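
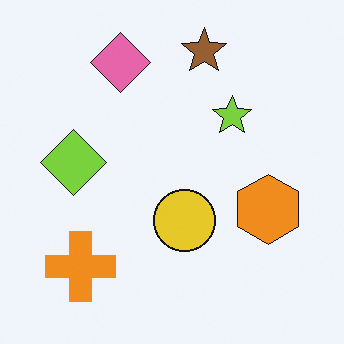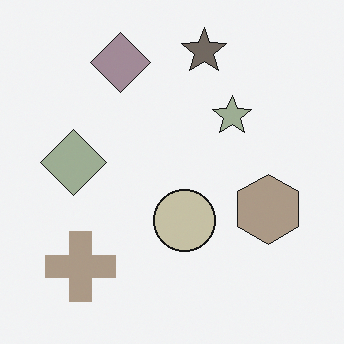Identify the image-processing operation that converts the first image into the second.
The transformation is: made much more muted (saturation change).

All colors are more muted and greyish — a global saturation change.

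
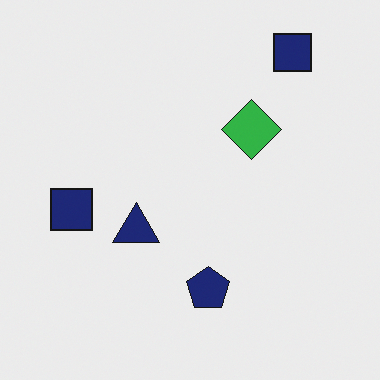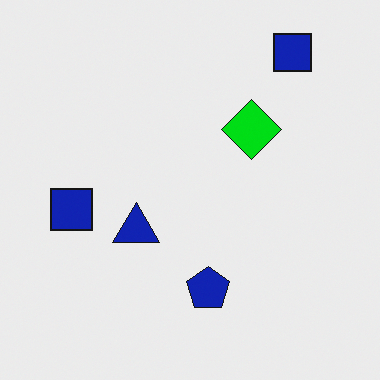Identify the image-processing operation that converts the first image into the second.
Heavily oversaturated.

All colors are more vivid — a global saturation change.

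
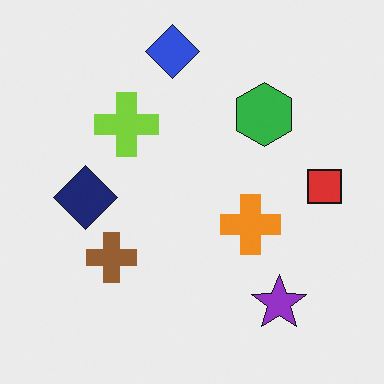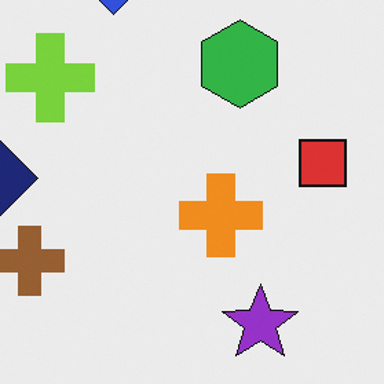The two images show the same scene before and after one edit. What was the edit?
The transformation is: cropped slightly and scaled back up.

The visible shapes are larger and the field of view is narrower; shapes near the original edges may be partly or wholly outside the frame — a crop-and-rescale.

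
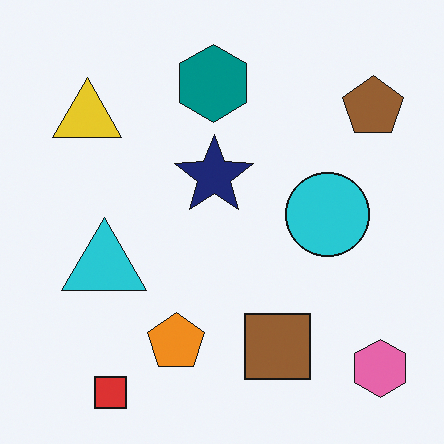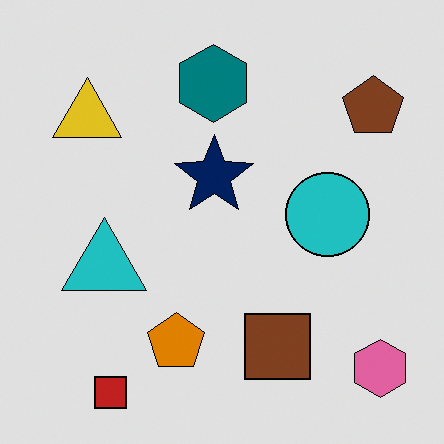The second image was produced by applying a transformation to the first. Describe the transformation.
The second image is the first posterized to a reduced palette.

Each flat color has snapped to a coarser quantized level — most visibly, the near-white background has dropped to a flat grey.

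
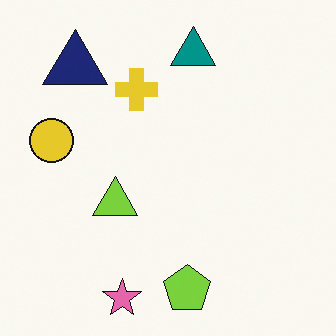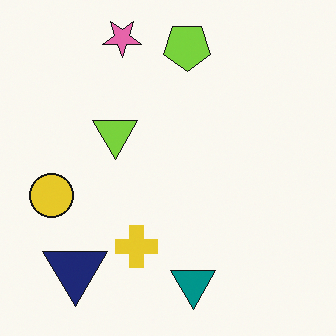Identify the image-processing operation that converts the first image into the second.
It was flipped vertically (top ↔ bottom).

The pink star is in the bottom of the first image and the top of the second — shapes on opposite sides of the horizontal midline have swapped in a mirror flip.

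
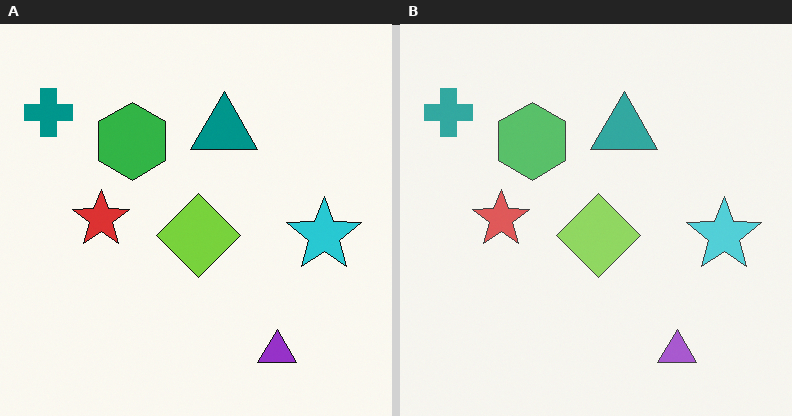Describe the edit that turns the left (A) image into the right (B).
The image was given slightly reduced contrast.

Tones are pushed toward mid-grey across the whole image — a global contrast change.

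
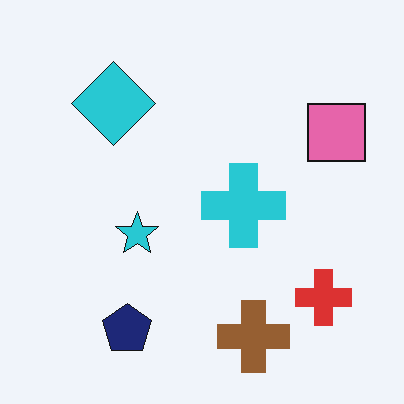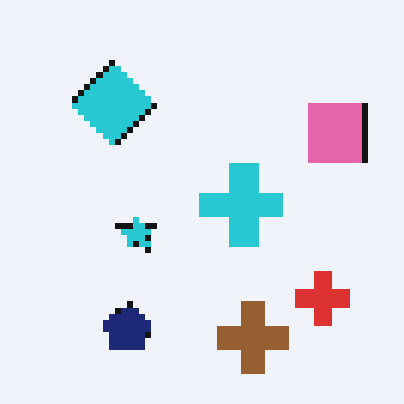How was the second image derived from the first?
Moderately pixelated.

Shapes are reduced to large square blocks; fine edges and outlines are lost — a downscale-then-upscale (mosaic) effect.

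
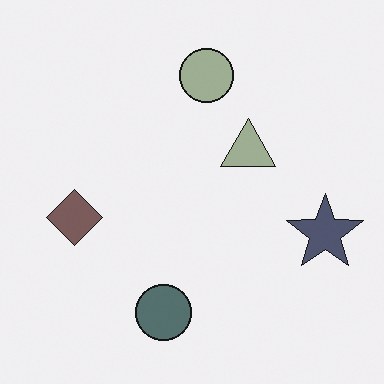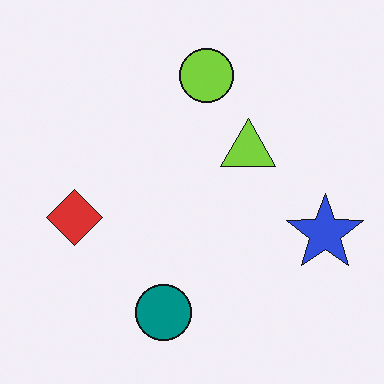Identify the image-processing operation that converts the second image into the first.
Heavily desaturated.

All colors are more muted and greyish — a global saturation change.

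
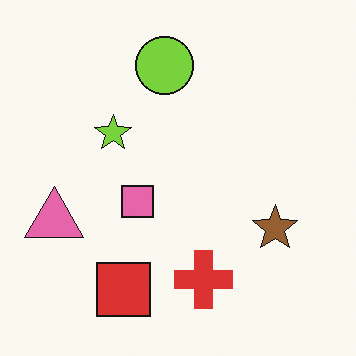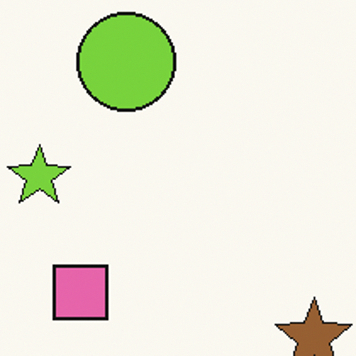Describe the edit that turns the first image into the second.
It was cropped to a noticeably smaller region and rescaled.

The visible shapes are larger and the field of view is narrower; shapes near the original edges may be partly or wholly outside the frame — a crop-and-rescale.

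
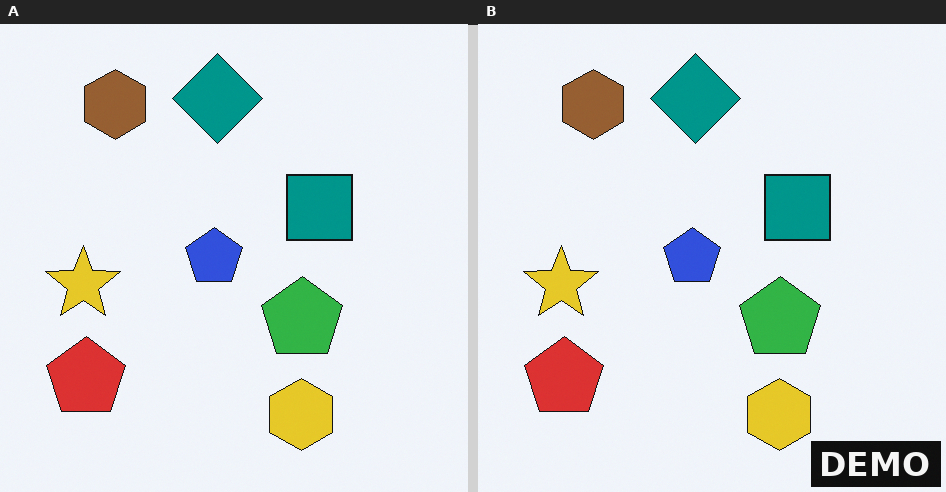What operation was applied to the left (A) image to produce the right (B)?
This is the original image watermarked with the text "DEMO" in the lower-right corner.

A dark label reading "DEMO" appears in the lower-right corner.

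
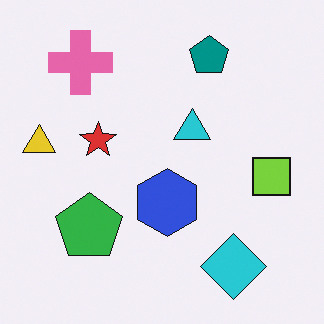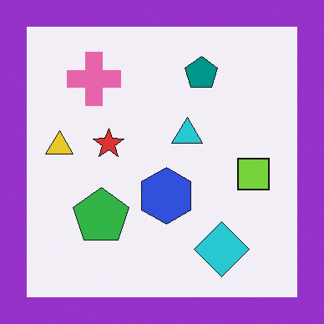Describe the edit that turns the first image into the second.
The second image is the first framed with a purple border.

A solid purple frame runs around the edge of the second image, with the content slightly shrunk inside it.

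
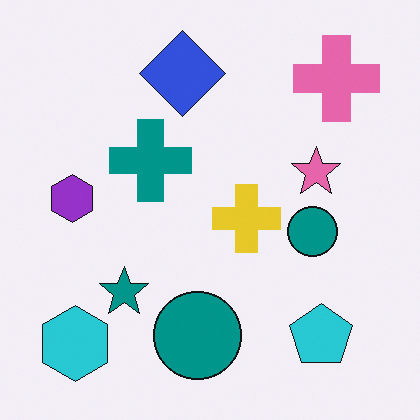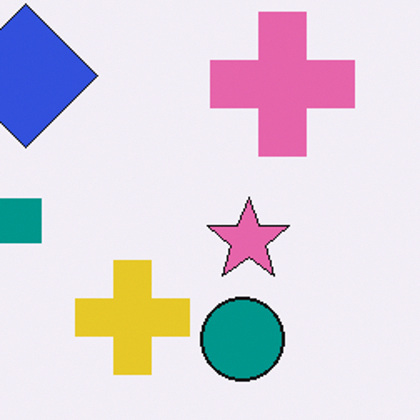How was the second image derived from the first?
It was cropped tightly and scaled back up.

The visible shapes are larger and the field of view is narrower; shapes near the original edges may be partly or wholly outside the frame — a crop-and-rescale.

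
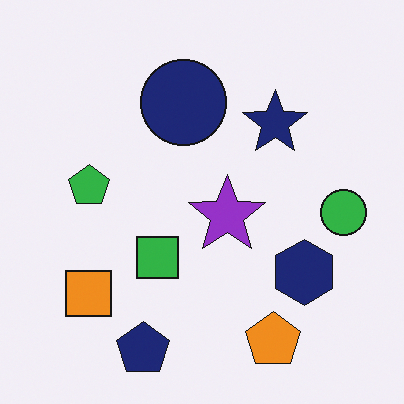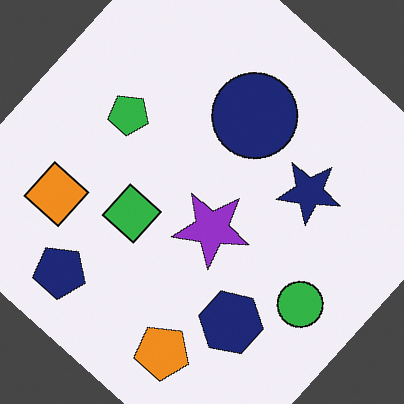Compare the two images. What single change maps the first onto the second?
This is the original image rotated clockwise by a large amount — several tens of degrees.

Every shape is tilted by the same angle and the image corners show triangular fill wedges — a whole-image rotation by a non-right angle.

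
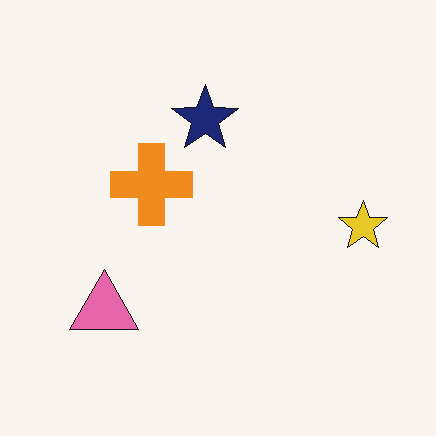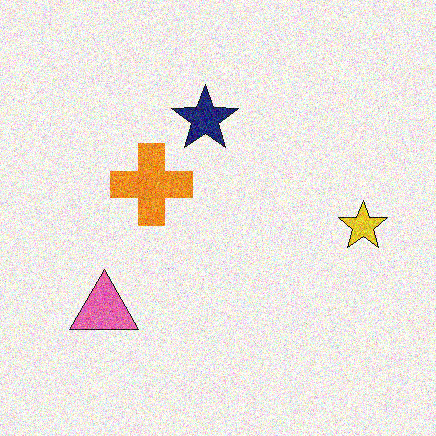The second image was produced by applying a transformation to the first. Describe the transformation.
The second image is the first degraded with a thick layer of grain.

Random speckle covers the whole image, including the flat background.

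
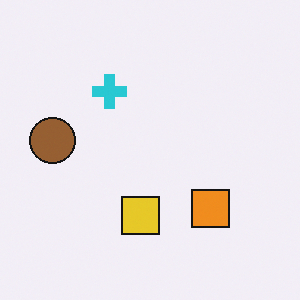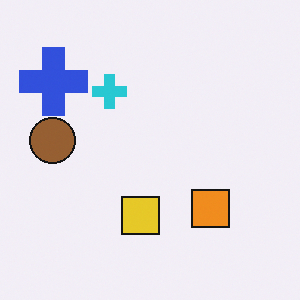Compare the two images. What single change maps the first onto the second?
The transformation is: overlaid with an additional blue cross.

A blue cross appears in the second image that is absent from the first.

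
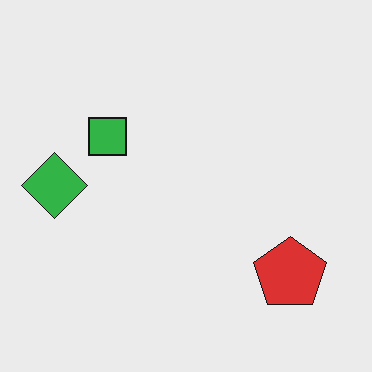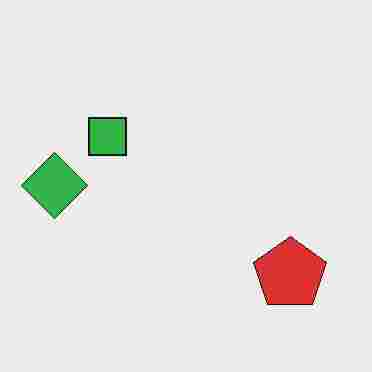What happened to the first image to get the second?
This is the original image degraded with heavy JPEG compression.

Blocky 8×8 compression artifacts appear around shape edges and the flat background shows ringing — characteristic JPEG degradation.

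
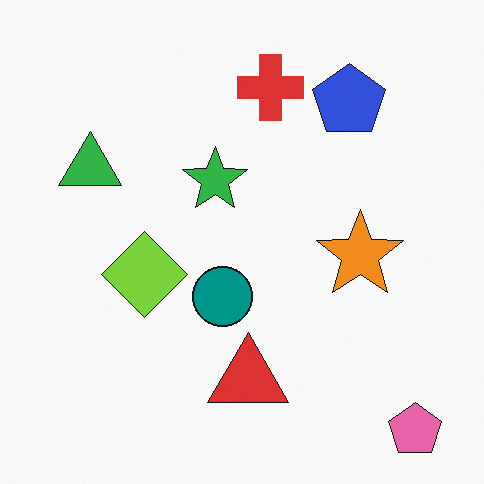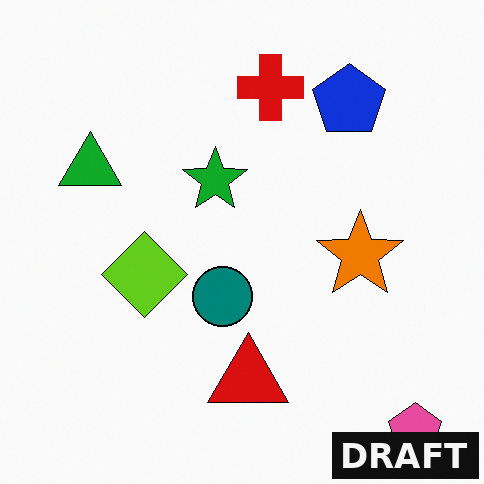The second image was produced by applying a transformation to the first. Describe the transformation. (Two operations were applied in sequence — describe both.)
Given slightly increased contrast, then watermarked with the text "DRAFT" in the lower-right corner.

Tones are pushed away from mid-grey across the whole image — a global contrast change. A dark label reading "DRAFT" appears in the lower-right corner.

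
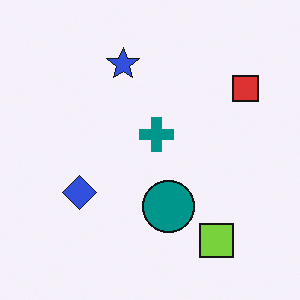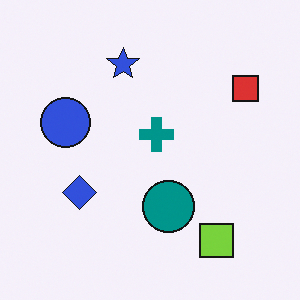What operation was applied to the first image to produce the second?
Overlaid with an additional blue circle.

A blue circle appears in the second image that is absent from the first.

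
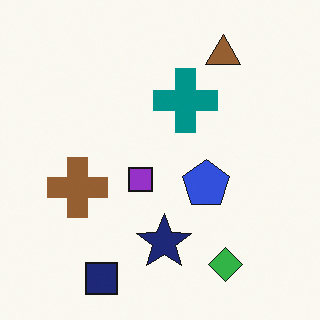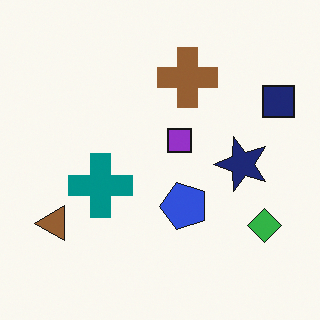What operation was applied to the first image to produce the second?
The second image is the first transposed (reflected across the top-left ↔ bottom-right diagonal).

Shapes have swapped their row and column positions — what was in the top-right is now in the bottom-left — a diagonal reflection.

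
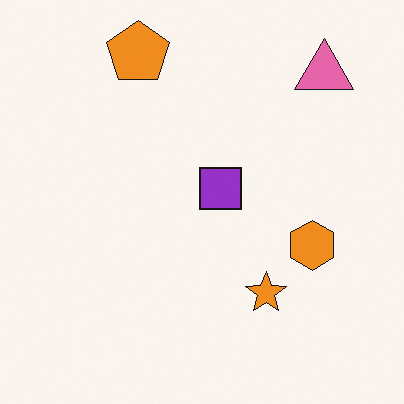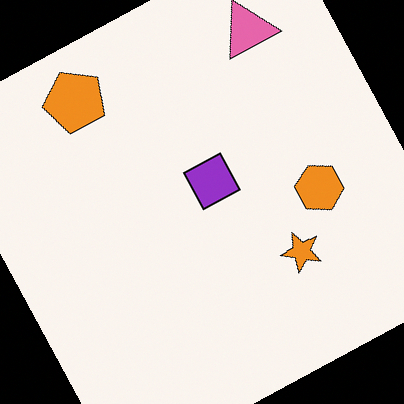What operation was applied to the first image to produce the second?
The image was rotated counter-clockwise by a moderate amount.

Every shape is tilted by the same angle and the image corners show triangular fill wedges — a whole-image rotation by a non-right angle.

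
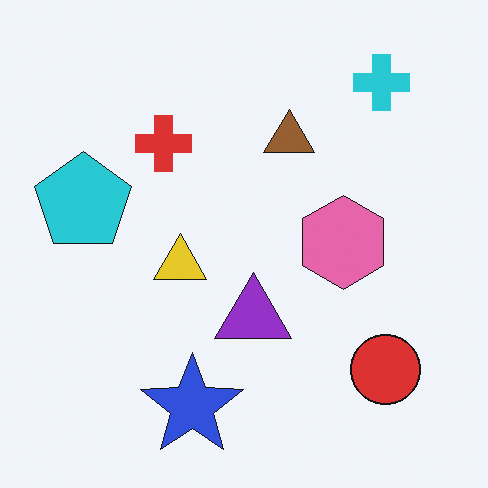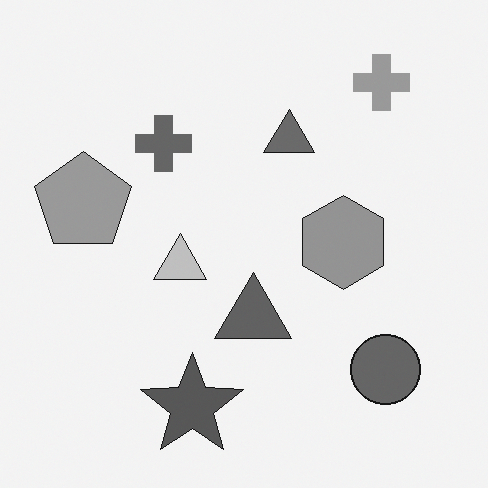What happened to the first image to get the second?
It was converted to grayscale.

All color is removed — every shape is now a shade of grey.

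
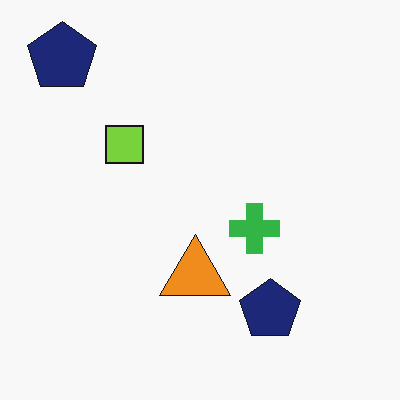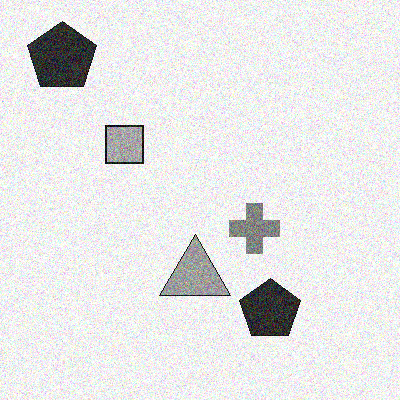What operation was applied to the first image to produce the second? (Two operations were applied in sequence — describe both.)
The image was converted to grayscale, then degraded with moderate additive noise.

All color is removed — every shape is now a shade of grey. Random speckle covers the whole image, including the flat background.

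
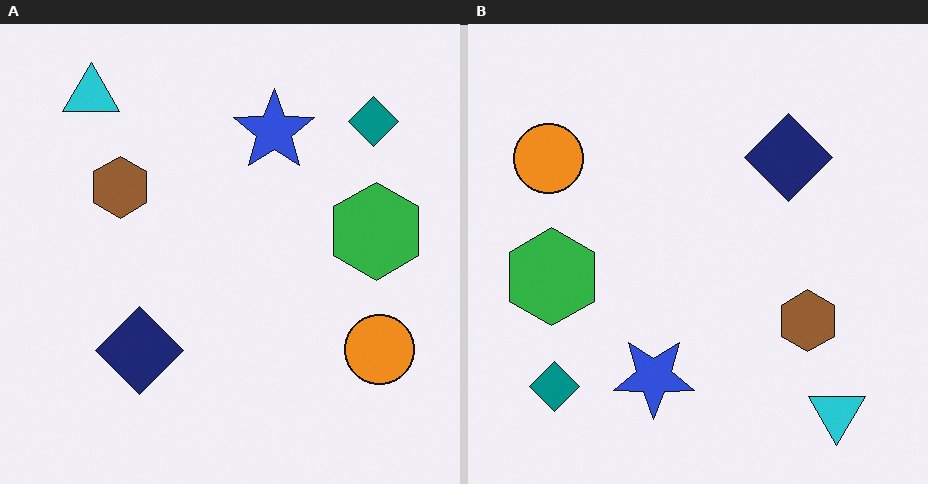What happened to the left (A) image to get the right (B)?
It was rotated 180°.

The cyan triangle sits in the top-left of the left (A) image and the bottom-right of the right (B) — consistent with a whole-image 180° rotation.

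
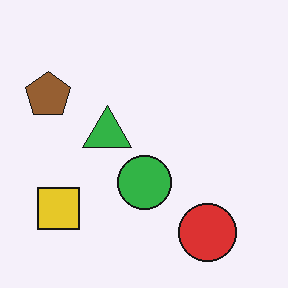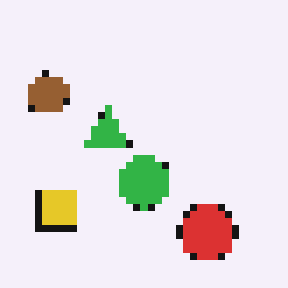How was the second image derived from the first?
Moderately pixelated.

Shapes are reduced to large square blocks; fine edges and outlines are lost — a downscale-then-upscale (mosaic) effect.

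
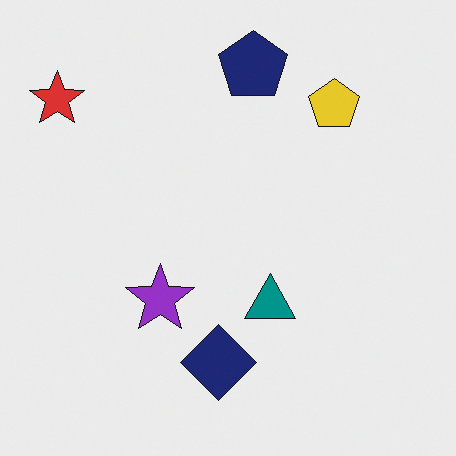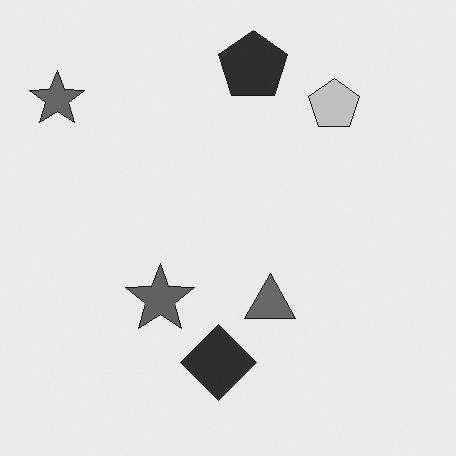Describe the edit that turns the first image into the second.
The image was converted to grayscale.

All color is removed — every shape is now a shade of grey.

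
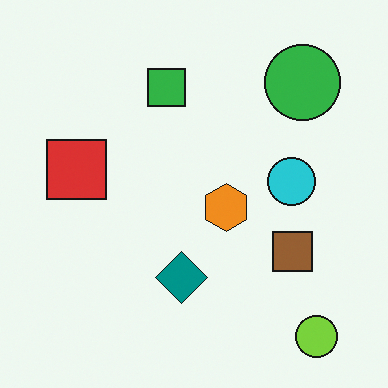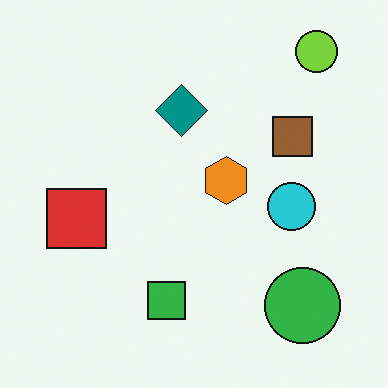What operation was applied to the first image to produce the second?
The image was flipped vertically (top ↔ bottom).

The lime circle is in the bottom-right of the first image and the top-right of the second — shapes on opposite sides of the horizontal midline have swapped in a mirror flip.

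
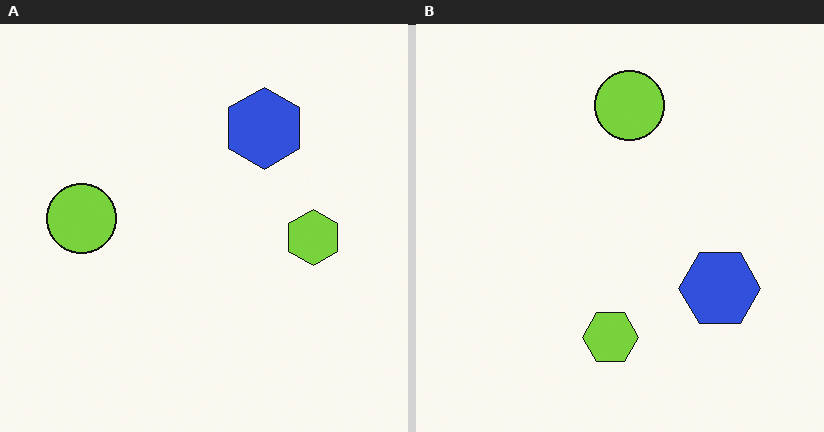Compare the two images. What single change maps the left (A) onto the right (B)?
The transformation is: rotated 90° clockwise.

The lime circle sits in the left of the left (A) image and the top of the right (B) — consistent with a whole-image 90° clockwise rotation.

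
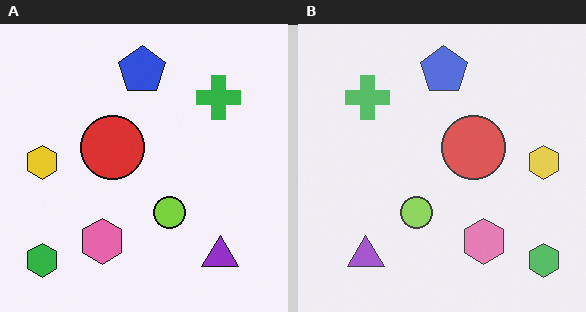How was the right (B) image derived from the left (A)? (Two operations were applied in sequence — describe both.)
Given slightly reduced contrast, then flipped horizontally (left ↔ right).

Tones are pushed toward mid-grey across the whole image — a global contrast change. The yellow hexagon is in the left of the left (A) image and the right of the right (B) — shapes on opposite sides of the vertical midline have swapped in a mirror flip.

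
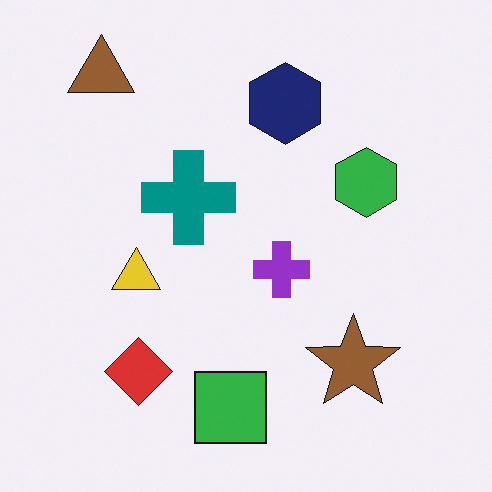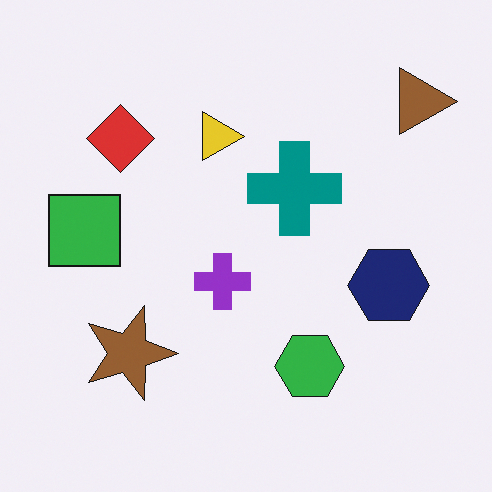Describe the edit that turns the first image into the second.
The transformation is: rotated 90° clockwise.

The brown triangle sits in the top-left of the first image and the top-right of the second — consistent with a whole-image 90° clockwise rotation.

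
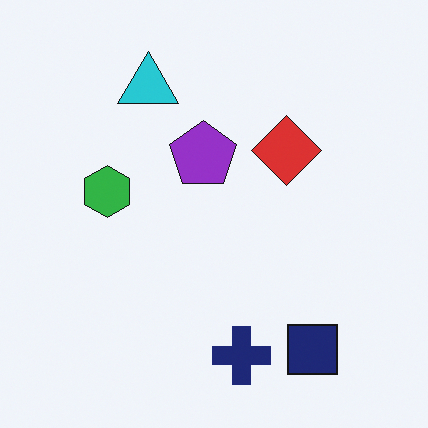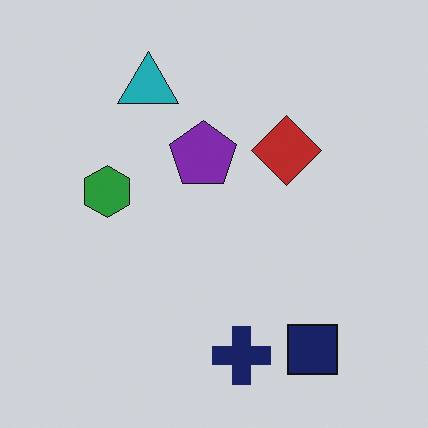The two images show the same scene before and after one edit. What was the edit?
The image was slightly darkened.

Every pixel — background and shapes alike — is uniformly darkened.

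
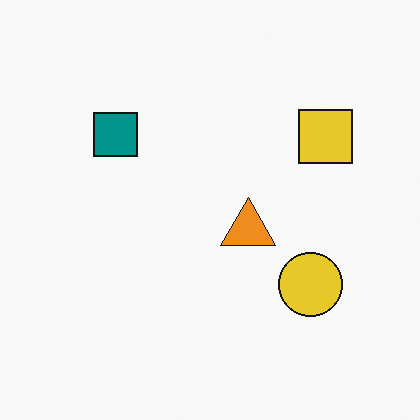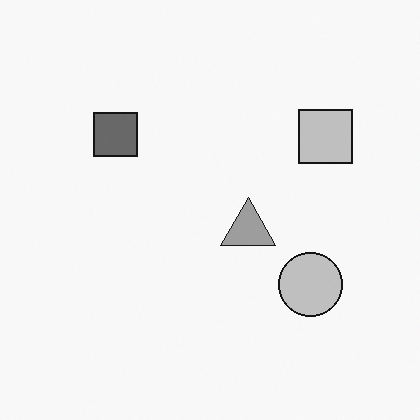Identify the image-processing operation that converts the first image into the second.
The transformation is: converted to grayscale.

All color is removed — every shape is now a shade of grey.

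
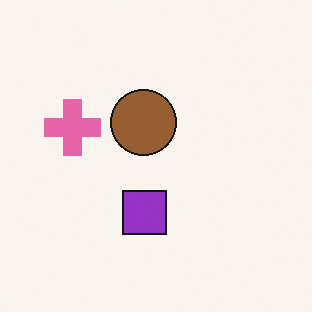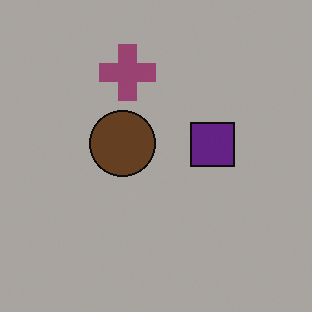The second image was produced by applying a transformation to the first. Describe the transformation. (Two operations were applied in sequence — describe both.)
This is the original image transposed (reflected across the top-left ↔ bottom-right diagonal), then substantially darkened.

Shapes have swapped their row and column positions — what was in the top-right is now in the bottom-left — a diagonal reflection. Every pixel — background and shapes alike — is uniformly darkened.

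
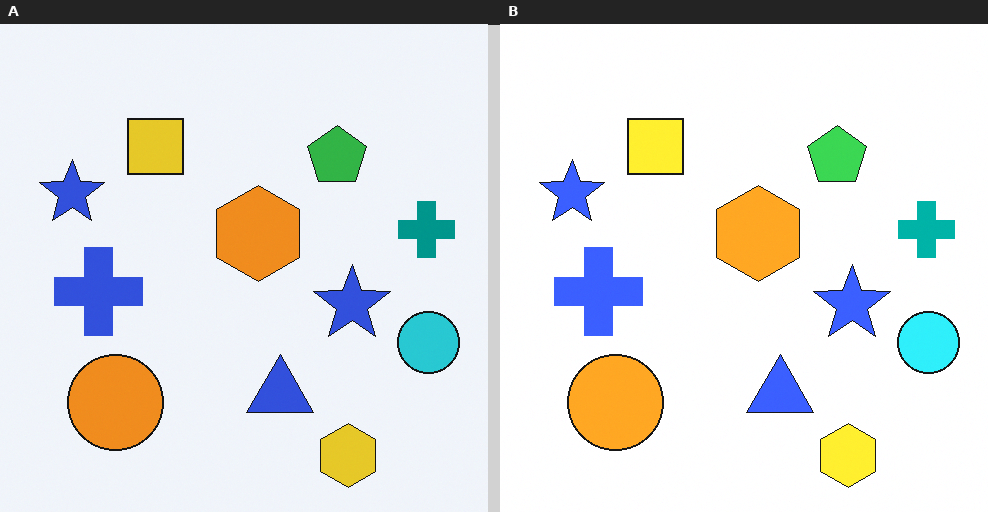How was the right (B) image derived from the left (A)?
The transformation is: brightened a little.

Every pixel — background and shapes alike — is uniformly brightened.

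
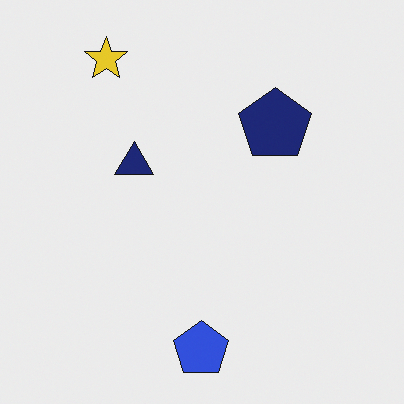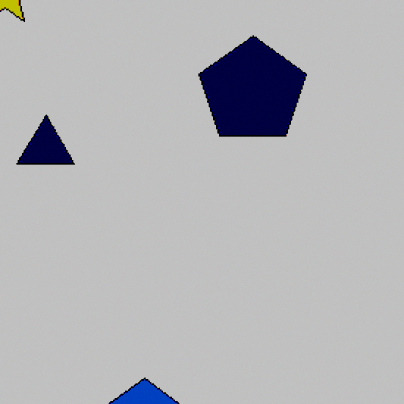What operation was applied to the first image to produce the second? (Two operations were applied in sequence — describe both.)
The image was cropped slightly and scaled back up, then heavily posterized to just a handful of flat colors.

The visible shapes are larger and the field of view is narrower; shapes near the original edges may be partly or wholly outside the frame — a crop-and-rescale. Each flat color has snapped to a coarser quantized level — most visibly, the near-white background has dropped to a flat grey.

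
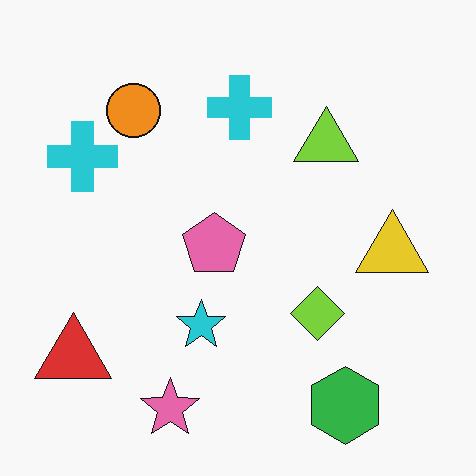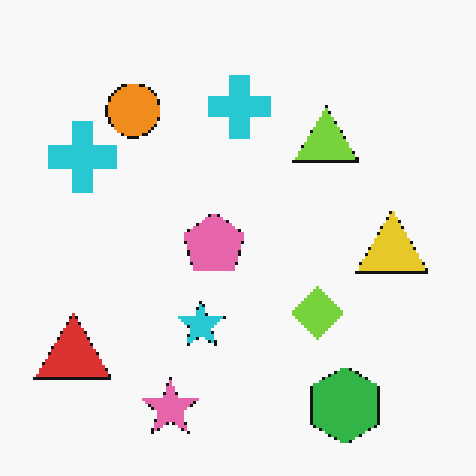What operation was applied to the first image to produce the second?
The transformation is: mildly pixelated.

Shapes are reduced to large square blocks; fine edges and outlines are lost — a downscale-then-upscale (mosaic) effect.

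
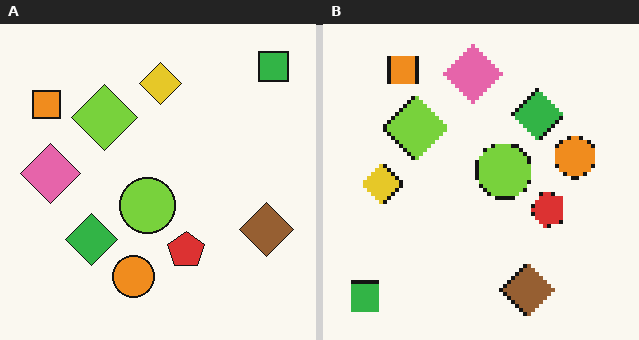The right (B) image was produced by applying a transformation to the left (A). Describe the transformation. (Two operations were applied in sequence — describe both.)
Mildly pixelated, then transposed (reflected across the top-left ↔ bottom-right diagonal).

Shapes are reduced to large square blocks; fine edges and outlines are lost — a downscale-then-upscale (mosaic) effect. Shapes have swapped their row and column positions — what was in the top-right is now in the bottom-left — a diagonal reflection.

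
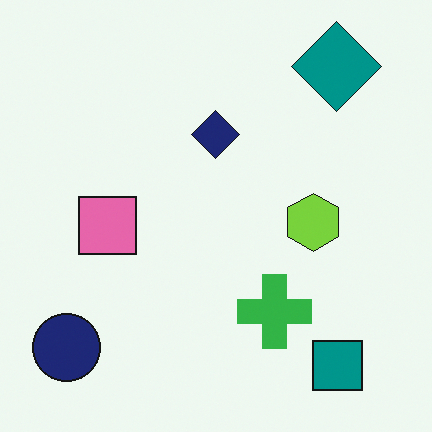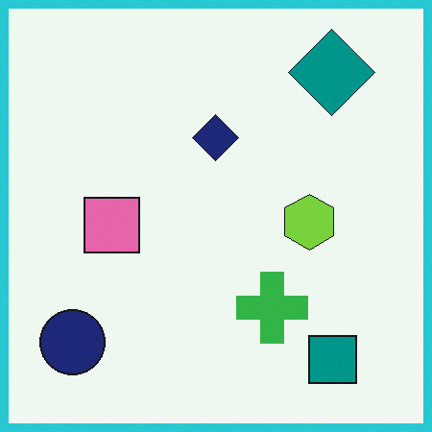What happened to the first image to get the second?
The transformation is: framed with a cyan border.

A solid cyan frame runs around the edge of the second image, with the content slightly shrunk inside it.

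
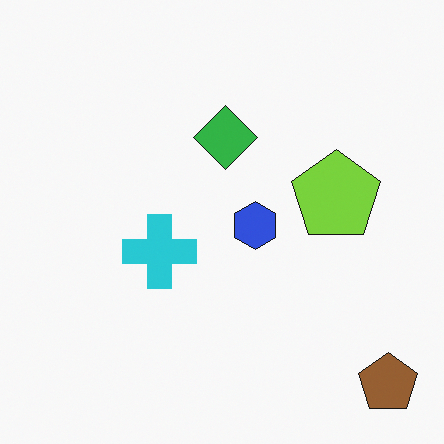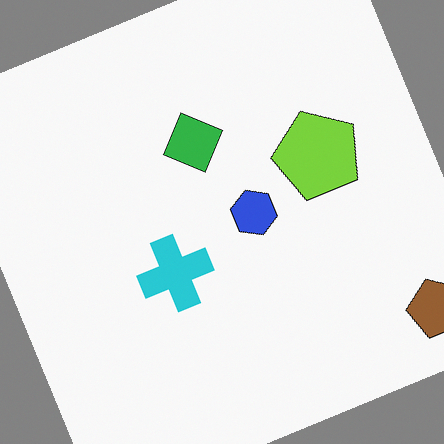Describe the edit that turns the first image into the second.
The transformation is: rotated counter-clockwise by a moderate amount.

Every shape is tilted by the same angle and the image corners show triangular fill wedges — a whole-image rotation by a non-right angle.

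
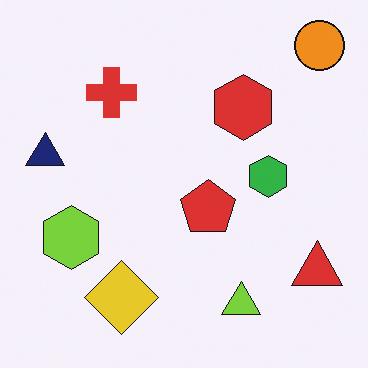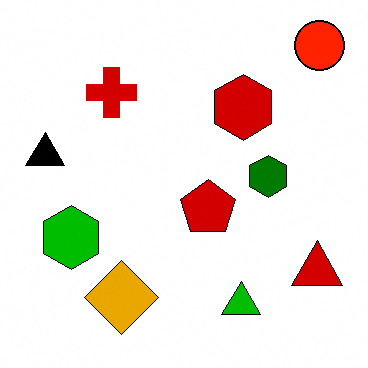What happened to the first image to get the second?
Boosted in contrast.

Tones are pushed away from mid-grey across the whole image — a global contrast change.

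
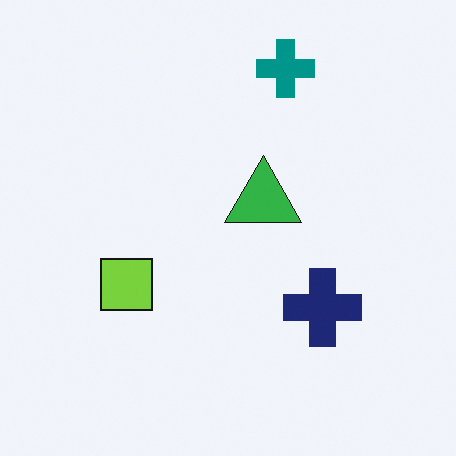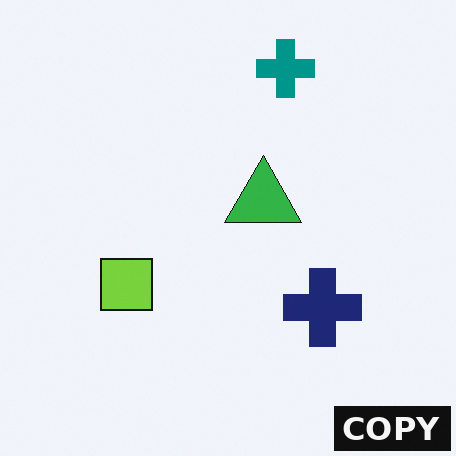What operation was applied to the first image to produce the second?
This is the original image watermarked with the text "COPY" in the lower-right corner.

A dark label reading "COPY" appears in the lower-right corner.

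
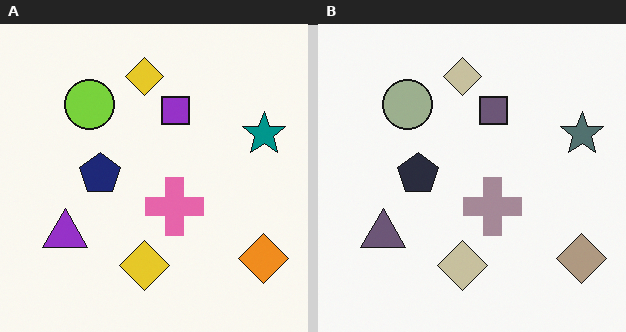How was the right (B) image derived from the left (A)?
The transformation is: heavily desaturated.

All colors are more muted and greyish — a global saturation change.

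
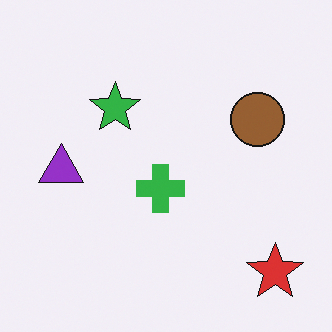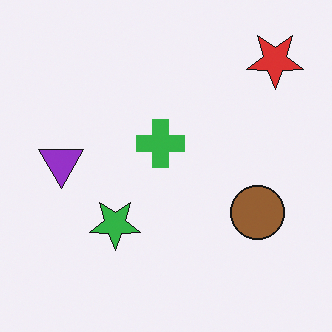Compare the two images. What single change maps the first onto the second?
This is the original image flipped vertically (top ↔ bottom).

The red star is in the bottom-right of the first image and the top-right of the second — shapes on opposite sides of the horizontal midline have swapped in a mirror flip.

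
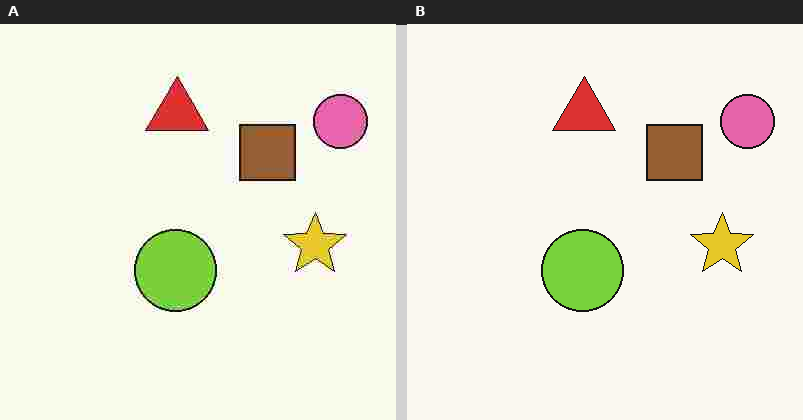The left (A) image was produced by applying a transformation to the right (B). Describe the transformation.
The left (A) image is the right (B) heavily JPEG-compressed with obvious blocking artifacts.

Blocky 8×8 compression artifacts appear around shape edges and the flat background shows ringing — characteristic JPEG degradation.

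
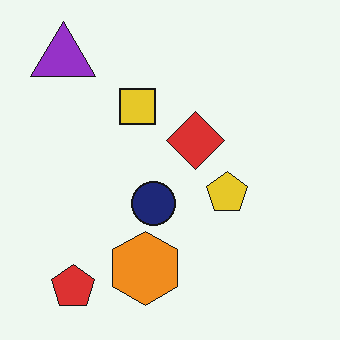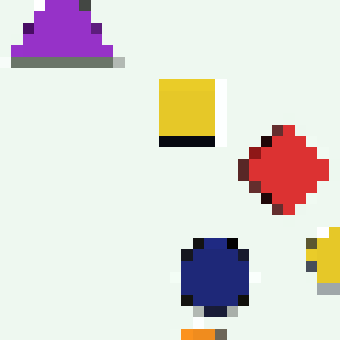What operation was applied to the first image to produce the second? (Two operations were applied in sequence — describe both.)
The second image is the first cropped tightly and scaled back up, then coarsely pixelated.

The visible shapes are larger and the field of view is narrower; shapes near the original edges may be partly or wholly outside the frame — a crop-and-rescale. Shapes are reduced to large square blocks; fine edges and outlines are lost — a downscale-then-upscale (mosaic) effect.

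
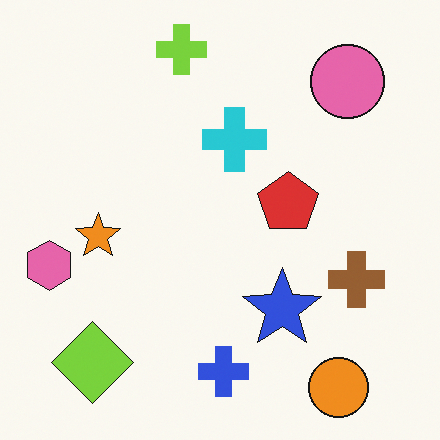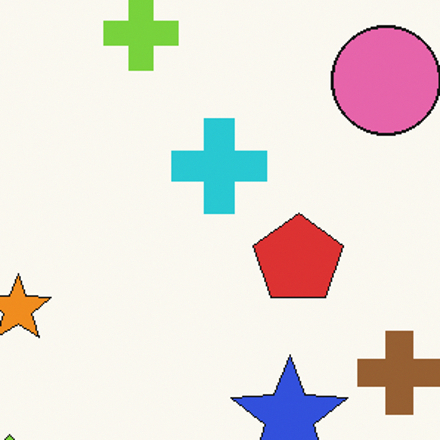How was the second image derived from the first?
It was cropped to a modestly smaller region and rescaled.

The visible shapes are larger and the field of view is narrower; shapes near the original edges may be partly or wholly outside the frame — a crop-and-rescale.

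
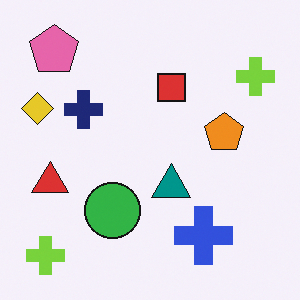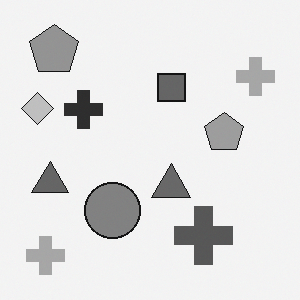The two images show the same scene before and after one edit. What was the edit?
The image was converted to grayscale.

All color is removed — every shape is now a shade of grey.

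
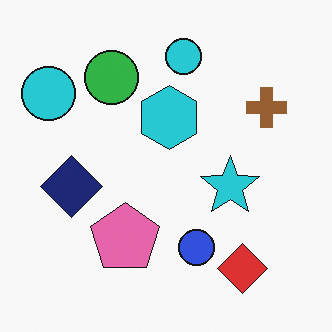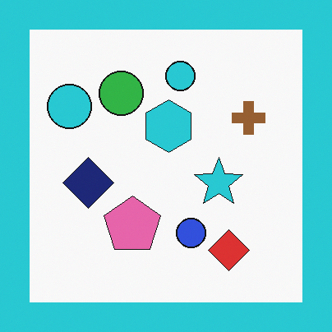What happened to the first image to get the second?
The image was framed with a cyan border.

A solid cyan frame runs around the edge of the second image, with the content slightly shrunk inside it.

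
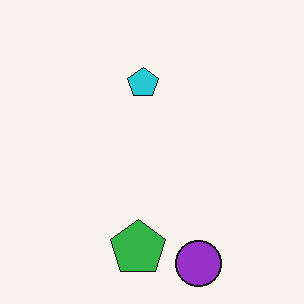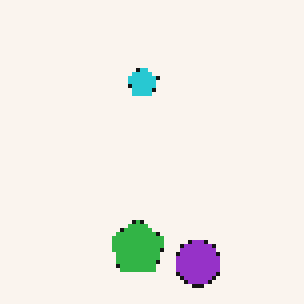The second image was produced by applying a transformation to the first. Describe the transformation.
The second image is the first mildly pixelated.

Shapes are reduced to large square blocks; fine edges and outlines are lost — a downscale-then-upscale (mosaic) effect.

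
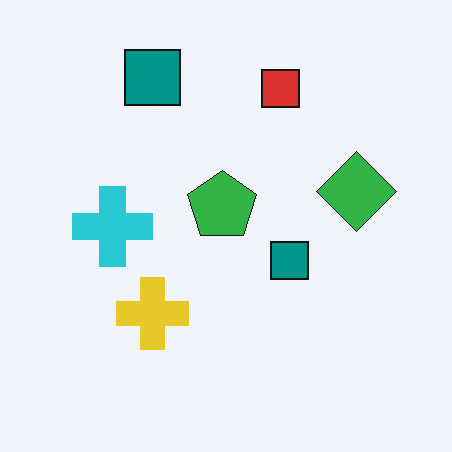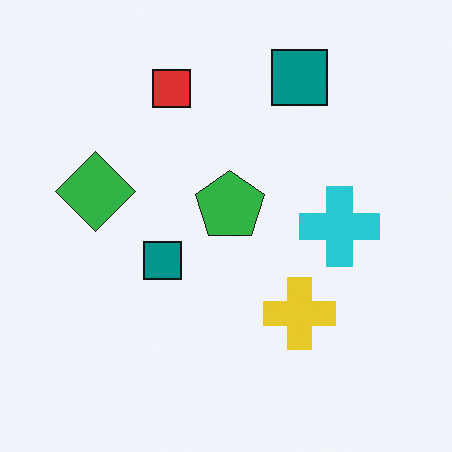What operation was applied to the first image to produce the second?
It was flipped horizontally (left ↔ right).

The green diamond is in the right of the first image and the left of the second — shapes on opposite sides of the vertical midline have swapped in a mirror flip.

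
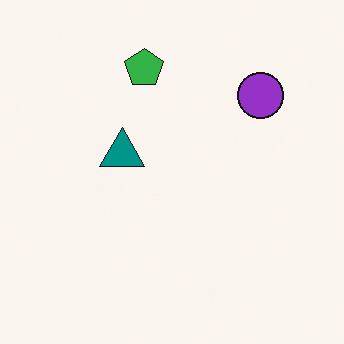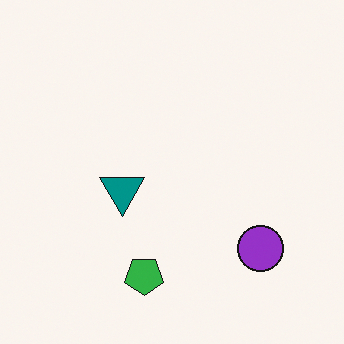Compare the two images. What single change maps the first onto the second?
Flipped vertically (top ↔ bottom).

The green pentagon is in the top of the first image and the bottom of the second — shapes on opposite sides of the horizontal midline have swapped in a mirror flip.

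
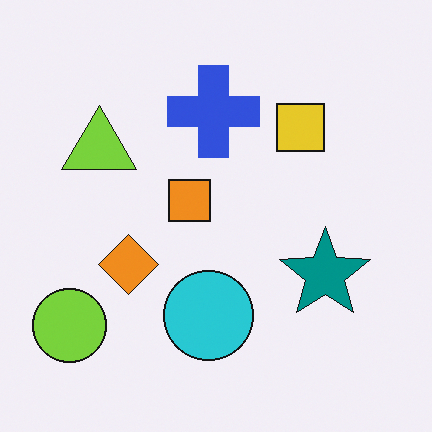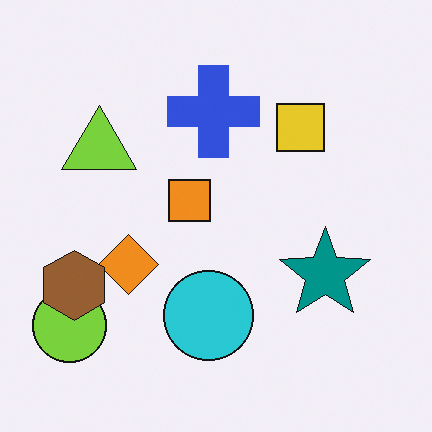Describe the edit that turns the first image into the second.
The image was overlaid with an additional brown hexagon.

A brown hexagon appears in the second image that is absent from the first.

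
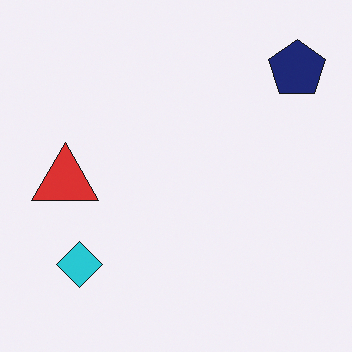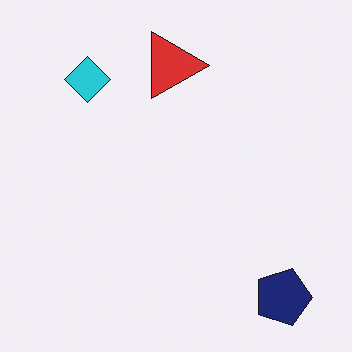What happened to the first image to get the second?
The transformation is: rotated 90° clockwise.

The navy pentagon sits in the top-right of the first image and the bottom-right of the second — consistent with a whole-image 90° clockwise rotation.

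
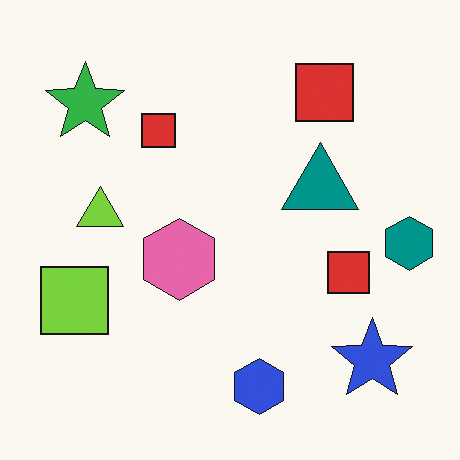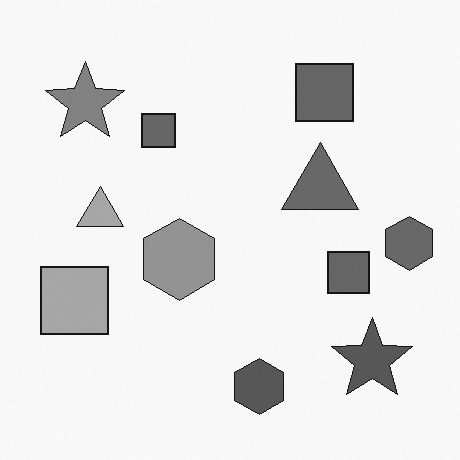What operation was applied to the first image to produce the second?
The image was converted to grayscale.

All color is removed — every shape is now a shade of grey.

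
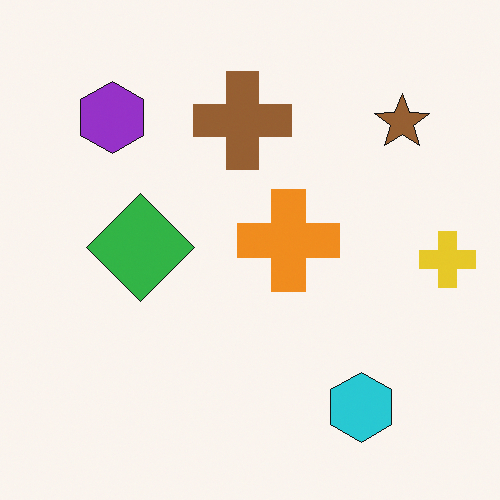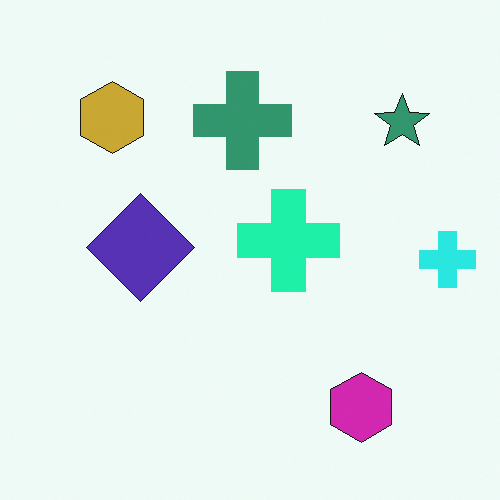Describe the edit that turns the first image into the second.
Hue-shifted by a moderate amount.

Every shape's color has rotated by the same amount around the hue wheel — a uniform hue shift.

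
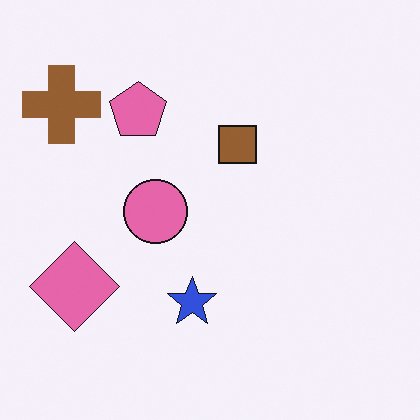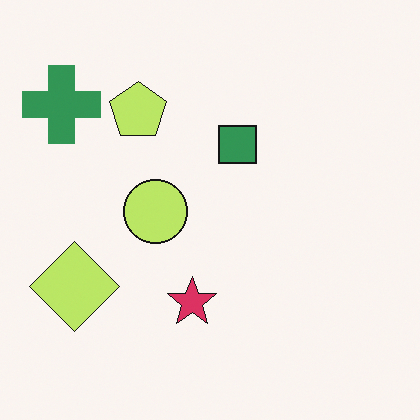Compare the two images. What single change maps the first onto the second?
Hue-shifted by a moderate amount.

Every shape's color has rotated by the same amount around the hue wheel — a uniform hue shift.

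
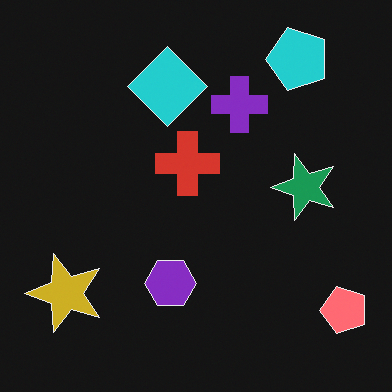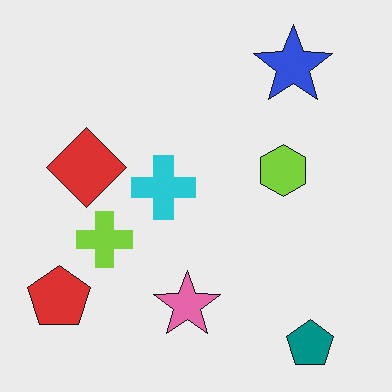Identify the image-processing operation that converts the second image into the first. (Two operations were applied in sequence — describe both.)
This is the original image transposed (reflected across the top-left ↔ bottom-right diagonal), then color-inverted (negative).

Shapes have swapped their row and column positions — what was in the top-right is now in the bottom-left — a diagonal reflection. The light background has become dark and every shape's color is its complement — a photographic negative.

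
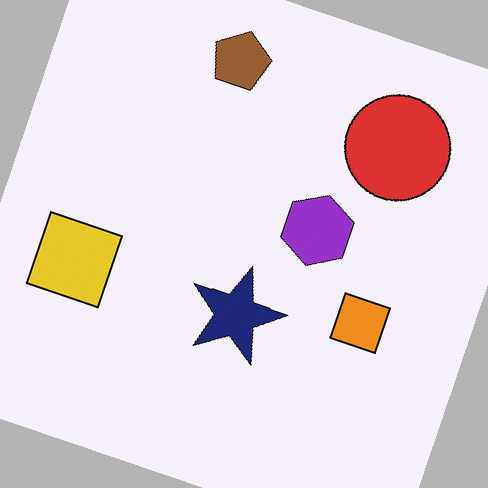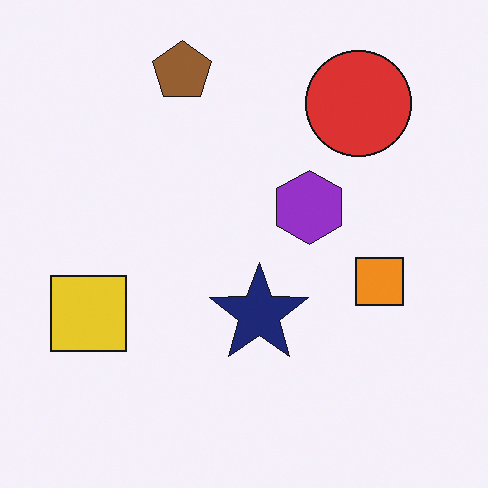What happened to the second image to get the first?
The transformation is: rotated clockwise by a clearly visible amount.

Every shape is tilted by the same angle and the image corners show triangular fill wedges — a whole-image rotation by a non-right angle.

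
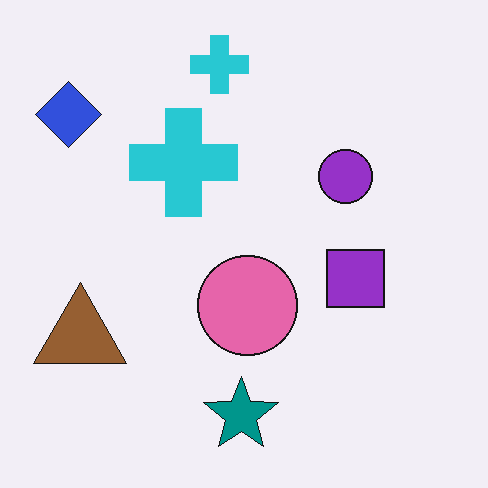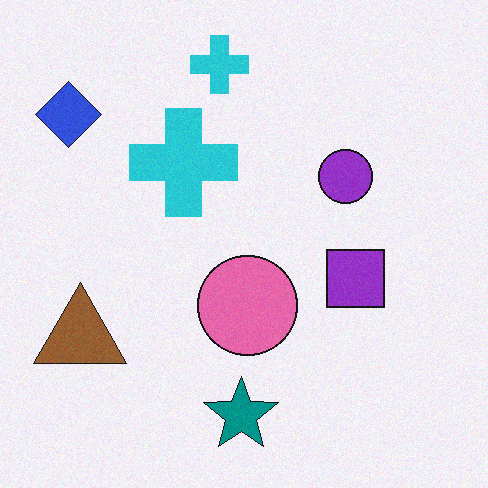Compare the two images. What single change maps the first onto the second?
It was degraded with a light layer of grain.

Random speckle covers the whole image, including the flat background.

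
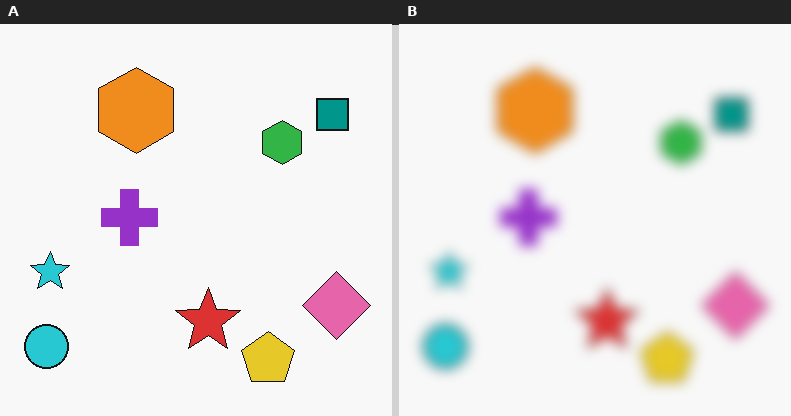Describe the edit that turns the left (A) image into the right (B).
The right (B) image is the left (A) strongly gaussian-blurred.

Shape edges and outlines are uniformly softened across the whole image.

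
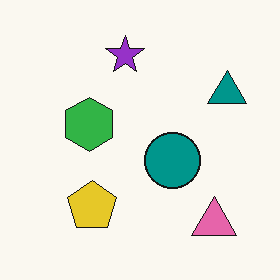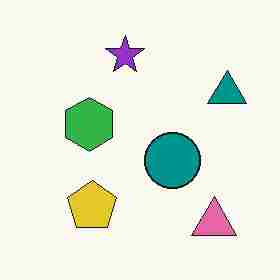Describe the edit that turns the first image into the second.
The transformation is: degraded with heavy JPEG compression.

Blocky 8×8 compression artifacts appear around shape edges and the flat background shows ringing — characteristic JPEG degradation.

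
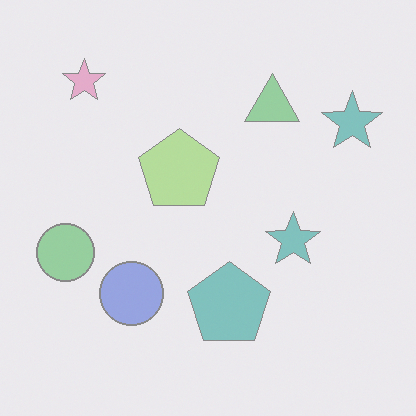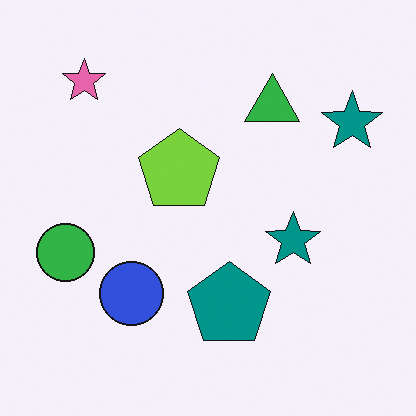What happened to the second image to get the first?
Washed out (contrast reduced).

Tones are pushed toward mid-grey across the whole image — a global contrast change.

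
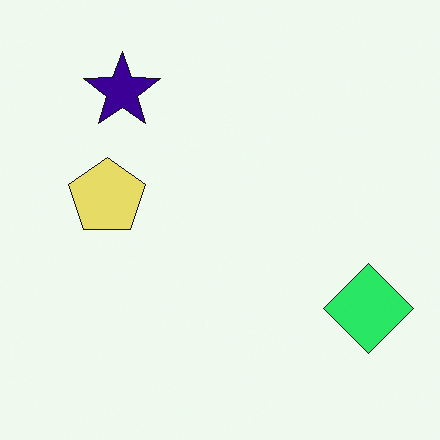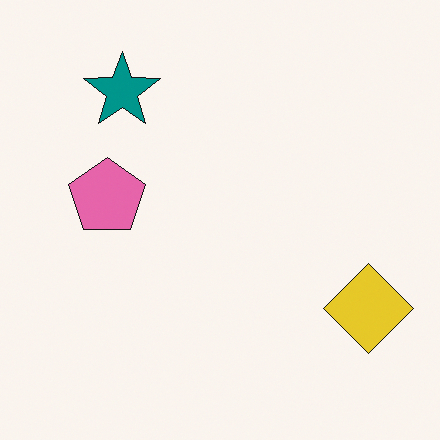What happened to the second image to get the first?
It was hue-shifted by a moderate amount.

Every shape's color has rotated by the same amount around the hue wheel — a uniform hue shift.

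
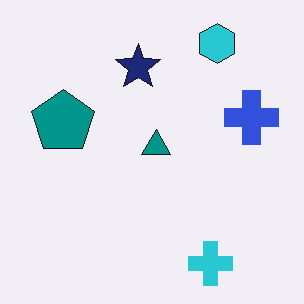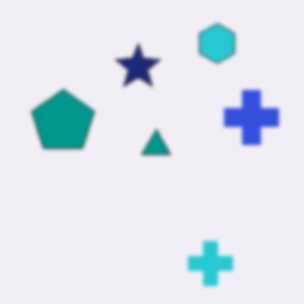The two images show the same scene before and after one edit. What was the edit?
Given a subtle gaussian blur.

Shape edges and outlines are uniformly softened across the whole image.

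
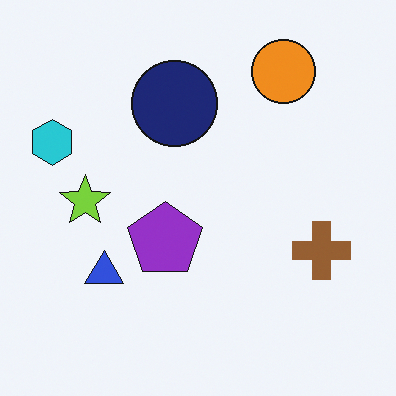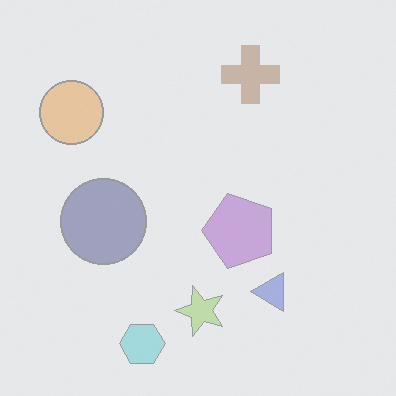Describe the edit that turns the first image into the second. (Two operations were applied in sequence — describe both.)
The second image is the first rotated 90° counter-clockwise, then washed out (contrast reduced).

The cyan hexagon sits in the left of the first image and the bottom of the second — consistent with a whole-image 90° counter-clockwise rotation. Tones are pushed toward mid-grey across the whole image — a global contrast change.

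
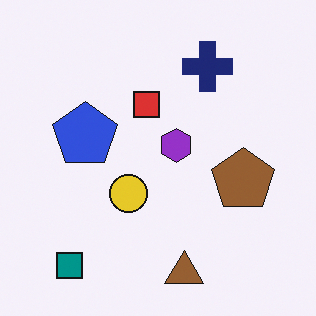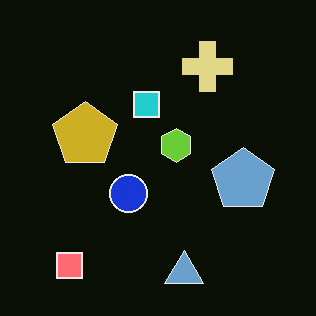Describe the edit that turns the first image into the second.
The second image is the first color-inverted (negative).

The light background has become dark and every shape's color is its complement — a photographic negative.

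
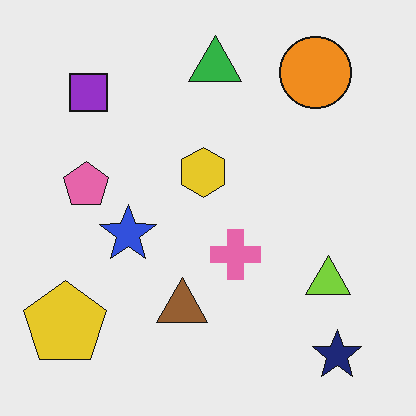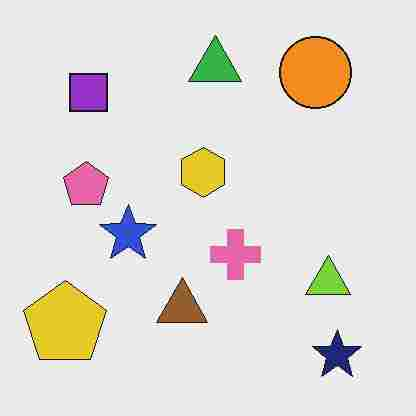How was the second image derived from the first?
The image was degraded with heavy JPEG compression.

Blocky 8×8 compression artifacts appear around shape edges and the flat background shows ringing — characteristic JPEG degradation.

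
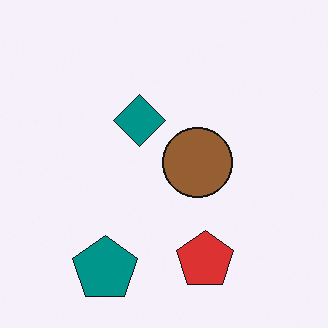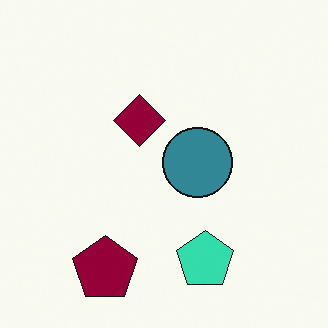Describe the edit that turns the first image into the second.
The image was hue-shifted by a large amount.

Every shape's color has rotated by the same amount around the hue wheel — a uniform hue shift.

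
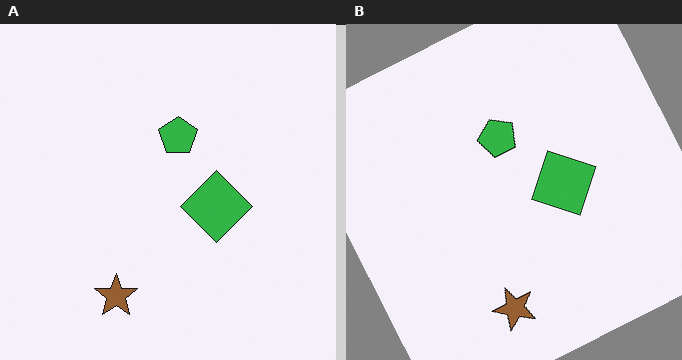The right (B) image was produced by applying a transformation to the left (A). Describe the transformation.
Rotated counter-clockwise by a clearly visible amount.

Every shape is tilted by the same angle and the image corners show triangular fill wedges — a whole-image rotation by a non-right angle.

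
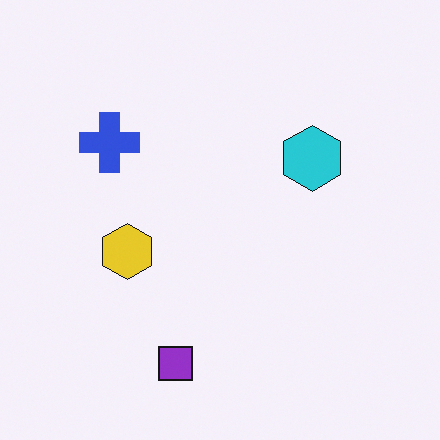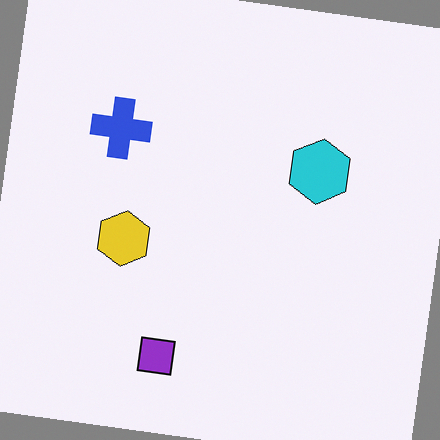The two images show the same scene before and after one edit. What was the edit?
This is the original image rotated clockwise by a few degrees.

Every shape is tilted by the same angle and the image corners show triangular fill wedges — a whole-image rotation by a non-right angle.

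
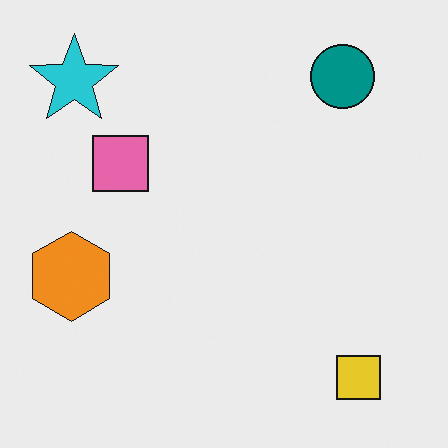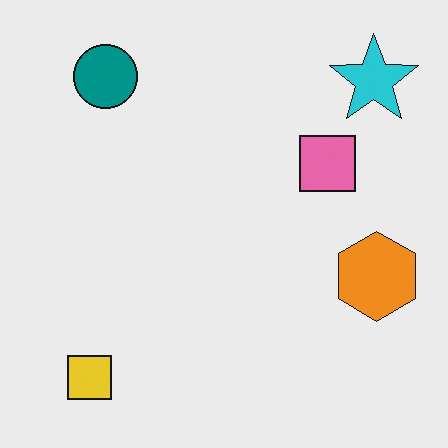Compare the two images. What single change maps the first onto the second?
The second image is the first flipped horizontally (left ↔ right).

The orange hexagon is in the left of the first image and the right of the second — shapes on opposite sides of the vertical midline have swapped in a mirror flip.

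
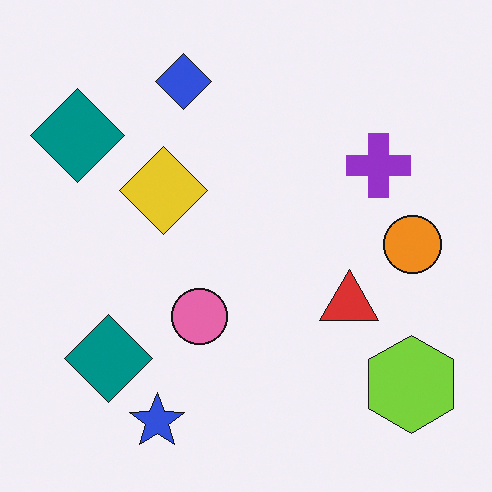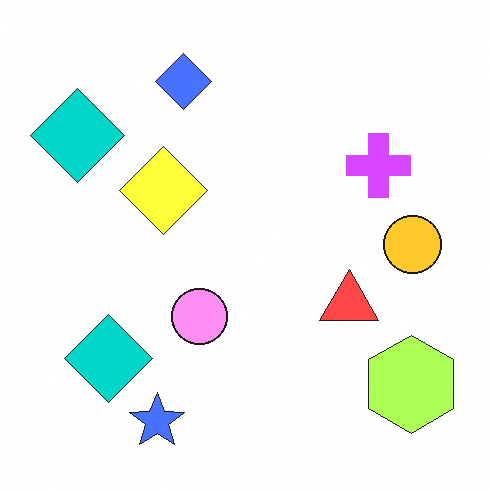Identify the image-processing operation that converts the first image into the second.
The transformation is: noticeably brightened.

Every pixel — background and shapes alike — is uniformly brightened.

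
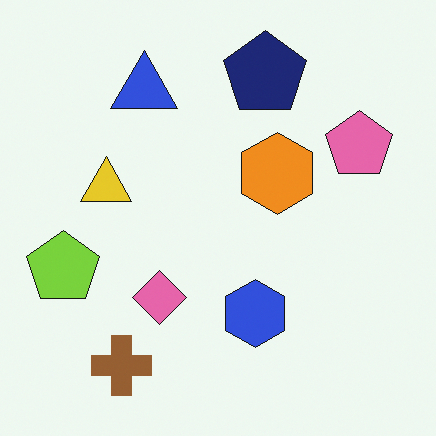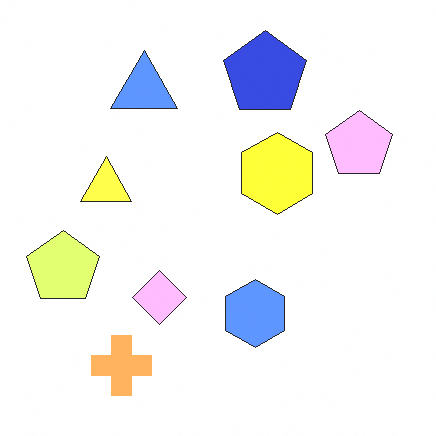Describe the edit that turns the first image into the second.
This is the original image noticeably brightened.

Every pixel — background and shapes alike — is uniformly brightened.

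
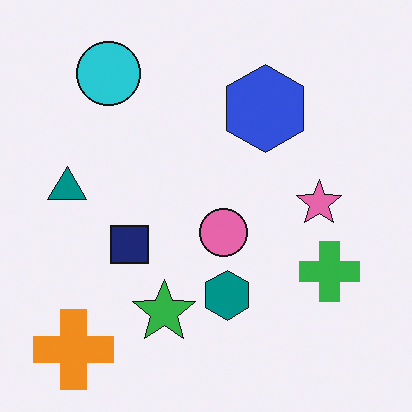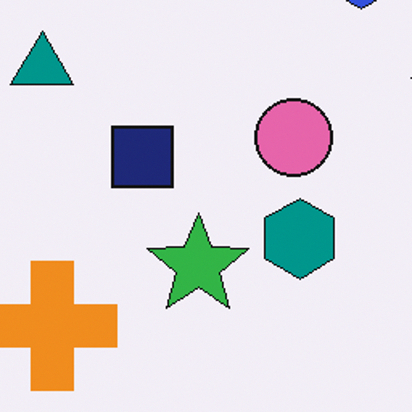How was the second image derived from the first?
This is the original image cropped to a modestly smaller region and rescaled.

The visible shapes are larger and the field of view is narrower; shapes near the original edges may be partly or wholly outside the frame — a crop-and-rescale.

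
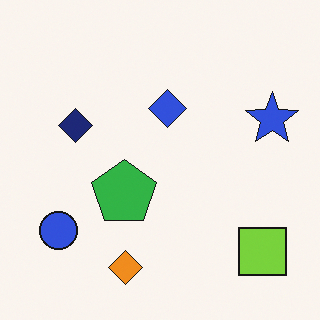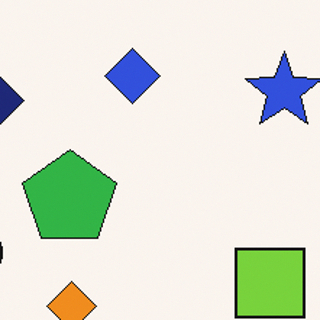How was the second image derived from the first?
The transformation is: cropped slightly and scaled back up.

The visible shapes are larger and the field of view is narrower; shapes near the original edges may be partly or wholly outside the frame — a crop-and-rescale.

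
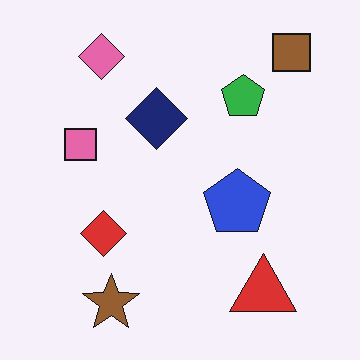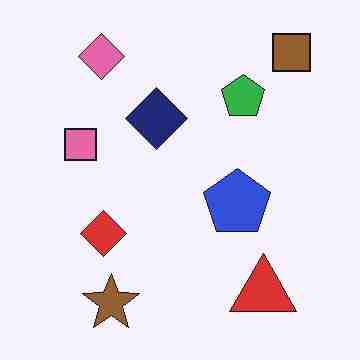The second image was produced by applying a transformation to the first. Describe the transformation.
The image was heavily JPEG-compressed with obvious blocking artifacts.

Blocky 8×8 compression artifacts appear around shape edges and the flat background shows ringing — characteristic JPEG degradation.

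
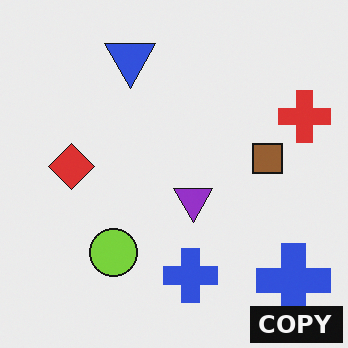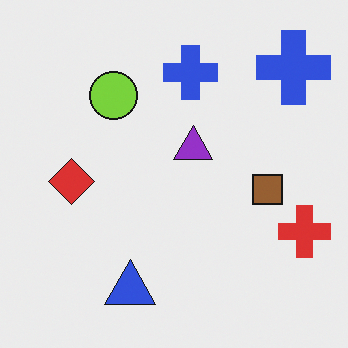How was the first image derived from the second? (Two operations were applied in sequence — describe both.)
Flipped vertically (top ↔ bottom), then watermarked with the text "COPY" in the lower-right corner.

The blue triangle is in the bottom of the second image and the top of the first — shapes on opposite sides of the horizontal midline have swapped in a mirror flip. A dark label reading "COPY" appears in the lower-right corner.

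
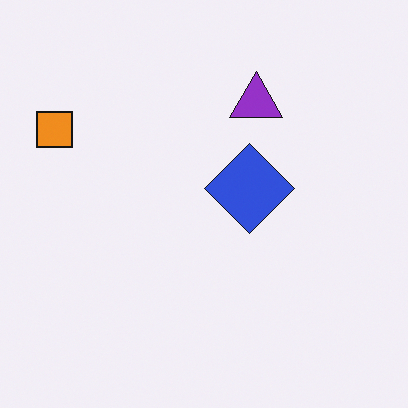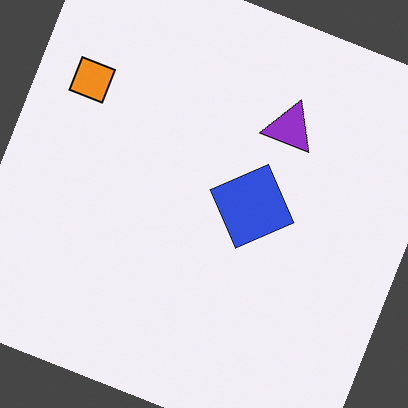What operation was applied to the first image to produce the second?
Rotated clockwise by a clearly visible amount.

Every shape is tilted by the same angle and the image corners show triangular fill wedges — a whole-image rotation by a non-right angle.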